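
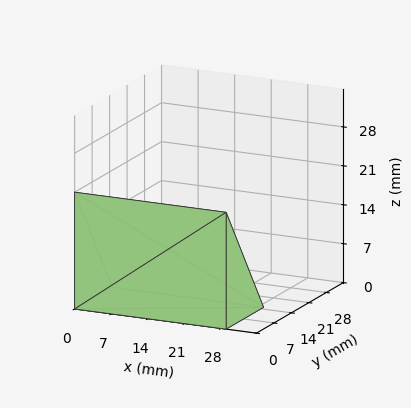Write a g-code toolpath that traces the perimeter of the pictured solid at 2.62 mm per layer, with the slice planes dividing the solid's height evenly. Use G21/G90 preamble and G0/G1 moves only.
Reading the render: the shape is a wedge (ramp): 29 × 15 mm base, rising to 21 mm along the y=0 edge and sloping linearly to z=0 at y=15 (dimensions read to the nearest mm from the axis ticks). For the g-code, the solid's height is divided into equal slices at the stated Δz and each level perimeter traced with G1 moves after a G0 lift.

; perimeter-only toolpath
G21 ; units = mm
G90 ; absolute positioning
G28 ; home
; layer 1
G0 Z2.62
G0 X0.00 Y0.00
G1 X29.00 Y0.00
G1 X29.00 Y13.12
G1 X0.00 Y13.12
G1 X0.00 Y0.00
; layer 2
G0 Z5.25
G0 X0.00 Y0.00
G1 X29.00 Y0.00
G1 X29.00 Y11.25
G1 X0.00 Y11.25
G1 X0.00 Y0.00
; layer 3
G0 Z7.88
G0 X0.00 Y0.00
G1 X29.00 Y0.00
G1 X29.00 Y9.38
G1 X0.00 Y9.38
G1 X0.00 Y0.00
; layer 4
G0 Z10.50
G0 X0.00 Y0.00
G1 X29.00 Y0.00
G1 X29.00 Y7.50
G1 X0.00 Y7.50
G1 X0.00 Y0.00
; layer 5
G0 Z13.12
G0 X0.00 Y0.00
G1 X29.00 Y0.00
G1 X29.00 Y5.62
G1 X0.00 Y5.62
G1 X0.00 Y0.00
; layer 6
G0 Z15.75
G0 X0.00 Y0.00
G1 X29.00 Y0.00
G1 X29.00 Y3.75
G1 X0.00 Y3.75
G1 X0.00 Y0.00
; layer 7
G0 Z18.38
G0 X0.00 Y0.00
G1 X29.00 Y0.00
G1 X29.00 Y1.88
G1 X0.00 Y1.88
G1 X0.00 Y0.00
M2 ; end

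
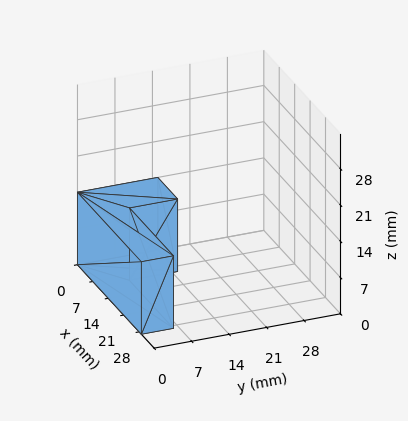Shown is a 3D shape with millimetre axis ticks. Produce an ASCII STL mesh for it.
Reading the render: the shape is an L-shaped prism: outer 29 × 15 mm, arm thicknesses ≈ 6 mm (horizontal) and 9 mm (vertical), extruded 14 mm in z (dimensions read to the nearest mm from the axis ticks). For the STL, each face is triangulated and given an outward normal.

solid part
  facet normal 0.0000 0.0000 -1.0000
    outer loop
      vertex 29.0 6.0 0.0
      vertex 29.0 0.0 0.0
      vertex 0.0 0.0 0.0
    endloop
  endfacet
  facet normal 0.0000 0.0000 -1.0000
    outer loop
      vertex 9.0 6.0 0.0
      vertex 29.0 6.0 0.0
      vertex 0.0 0.0 0.0
    endloop
  endfacet
  facet normal 0.0000 0.0000 -1.0000
    outer loop
      vertex 9.0 15.0 0.0
      vertex 9.0 6.0 0.0
      vertex 0.0 0.0 0.0
    endloop
  endfacet
  facet normal 0.0000 0.0000 -1.0000
    outer loop
      vertex 0.0 15.0 0.0
      vertex 9.0 15.0 0.0
      vertex 0.0 0.0 0.0
    endloop
  endfacet
  facet normal 0.0000 0.0000 1.0000
    outer loop
      vertex 0.0 0.0 14.0
      vertex 29.0 0.0 14.0
      vertex 29.0 6.0 14.0
    endloop
  endfacet
  facet normal 0.0000 0.0000 1.0000
    outer loop
      vertex 0.0 0.0 14.0
      vertex 29.0 6.0 14.0
      vertex 9.0 6.0 14.0
    endloop
  endfacet
  facet normal 0.0000 0.0000 1.0000
    outer loop
      vertex 0.0 0.0 14.0
      vertex 9.0 6.0 14.0
      vertex 9.0 15.0 14.0
    endloop
  endfacet
  facet normal 0.0000 0.0000 1.0000
    outer loop
      vertex 0.0 0.0 14.0
      vertex 9.0 15.0 14.0
      vertex 0.0 15.0 14.0
    endloop
  endfacet
  facet normal 0.0000 -1.0000 0.0000
    outer loop
      vertex 0.0 0.0 0.0
      vertex 29.0 0.0 0.0
      vertex 29.0 0.0 14.0
    endloop
  endfacet
  facet normal 0.0000 -1.0000 0.0000
    outer loop
      vertex 0.0 0.0 0.0
      vertex 29.0 0.0 14.0
      vertex 0.0 0.0 14.0
    endloop
  endfacet
  facet normal 1.0000 0.0000 0.0000
    outer loop
      vertex 29.0 0.0 0.0
      vertex 29.0 6.0 0.0
      vertex 29.0 6.0 14.0
    endloop
  endfacet
  facet normal 1.0000 0.0000 0.0000
    outer loop
      vertex 29.0 0.0 0.0
      vertex 29.0 6.0 14.0
      vertex 29.0 0.0 14.0
    endloop
  endfacet
  facet normal 0.0000 1.0000 0.0000
    outer loop
      vertex 29.0 6.0 0.0
      vertex 9.0 6.0 0.0
      vertex 9.0 6.0 14.0
    endloop
  endfacet
  facet normal 0.0000 1.0000 0.0000
    outer loop
      vertex 29.0 6.0 0.0
      vertex 9.0 6.0 14.0
      vertex 29.0 6.0 14.0
    endloop
  endfacet
  facet normal 1.0000 0.0000 0.0000
    outer loop
      vertex 9.0 6.0 0.0
      vertex 9.0 15.0 0.0
      vertex 9.0 15.0 14.0
    endloop
  endfacet
  facet normal 1.0000 0.0000 0.0000
    outer loop
      vertex 9.0 6.0 0.0
      vertex 9.0 15.0 14.0
      vertex 9.0 6.0 14.0
    endloop
  endfacet
  facet normal 0.0000 1.0000 0.0000
    outer loop
      vertex 9.0 15.0 0.0
      vertex 0.0 15.0 0.0
      vertex 0.0 15.0 14.0
    endloop
  endfacet
  facet normal 0.0000 1.0000 0.0000
    outer loop
      vertex 9.0 15.0 0.0
      vertex 0.0 15.0 14.0
      vertex 9.0 15.0 14.0
    endloop
  endfacet
  facet normal -1.0000 0.0000 0.0000
    outer loop
      vertex 0.0 15.0 0.0
      vertex 0.0 0.0 0.0
      vertex 0.0 0.0 14.0
    endloop
  endfacet
  facet normal -1.0000 0.0000 0.0000
    outer loop
      vertex 0.0 15.0 0.0
      vertex 0.0 0.0 14.0
      vertex 0.0 15.0 14.0
    endloop
  endfacet
endsolid part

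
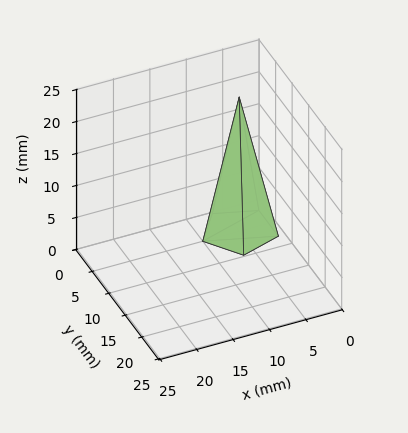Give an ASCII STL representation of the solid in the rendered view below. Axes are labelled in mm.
Reading the render: the shape is a regular 5-sided pyramid, base circumscribed radius ≈ 5 mm, apex at z ≈ 21 mm (dimensions read to the nearest mm from the axis ticks). For the STL, each face is triangulated and given an outward normal.

solid part
  facet normal 0.0000 0.0000 -1.0000
    outer loop
      vertex 0.955 7.939 0.000
      vertex 6.545 9.755 0.000
      vertex 10.000 5.000 0.000
    endloop
  endfacet
  facet normal 0.0000 0.0000 -1.0000
    outer loop
      vertex 0.955 2.061 0.000
      vertex 0.955 7.939 0.000
      vertex 10.000 5.000 0.000
    endloop
  endfacet
  facet normal 0.0000 0.0000 -1.0000
    outer loop
      vertex 6.545 0.245 0.000
      vertex 0.955 2.061 0.000
      vertex 10.000 5.000 0.000
    endloop
  endfacet
  facet normal 0.7944 0.5772 0.1891
    outer loop
      vertex 10.000 5.000 0.000
      vertex 6.545 9.755 0.000
      vertex 5.000 5.000 21.000
    endloop
  endfacet
  facet normal -0.3034 0.9339 0.1891
    outer loop
      vertex 6.545 9.755 0.000
      vertex 0.955 7.939 0.000
      vertex 5.000 5.000 21.000
    endloop
  endfacet
  facet normal -0.9819 0.0000 0.1891
    outer loop
      vertex 0.955 7.939 0.000
      vertex 0.955 2.061 0.000
      vertex 5.000 5.000 21.000
    endloop
  endfacet
  facet normal -0.3034 -0.9339 0.1891
    outer loop
      vertex 0.955 2.061 0.000
      vertex 6.545 0.245 0.000
      vertex 5.000 5.000 21.000
    endloop
  endfacet
  facet normal 0.7944 -0.5772 0.1891
    outer loop
      vertex 6.545 0.245 0.000
      vertex 10.000 5.000 0.000
      vertex 5.000 5.000 21.000
    endloop
  endfacet
endsolid part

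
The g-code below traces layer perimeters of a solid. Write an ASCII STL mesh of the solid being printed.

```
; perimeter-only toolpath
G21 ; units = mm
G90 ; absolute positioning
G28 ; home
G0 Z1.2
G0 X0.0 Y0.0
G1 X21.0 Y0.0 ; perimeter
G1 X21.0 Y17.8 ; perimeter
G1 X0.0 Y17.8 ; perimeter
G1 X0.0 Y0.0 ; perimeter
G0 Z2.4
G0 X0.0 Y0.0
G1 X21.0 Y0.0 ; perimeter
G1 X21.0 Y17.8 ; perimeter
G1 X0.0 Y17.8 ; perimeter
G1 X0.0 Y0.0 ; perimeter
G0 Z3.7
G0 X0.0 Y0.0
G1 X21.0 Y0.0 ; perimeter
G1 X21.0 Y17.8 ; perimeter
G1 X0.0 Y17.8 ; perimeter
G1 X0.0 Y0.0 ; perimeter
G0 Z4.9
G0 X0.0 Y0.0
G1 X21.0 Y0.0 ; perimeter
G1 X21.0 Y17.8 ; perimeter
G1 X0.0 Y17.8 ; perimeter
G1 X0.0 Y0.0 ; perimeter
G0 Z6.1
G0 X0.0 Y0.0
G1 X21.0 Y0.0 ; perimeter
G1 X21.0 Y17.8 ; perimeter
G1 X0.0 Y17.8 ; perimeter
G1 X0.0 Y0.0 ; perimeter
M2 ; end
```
solid part
  facet normal 0.0000 0.0000 -1.0000
    outer loop
      vertex 21.0 17.8 0.0
      vertex 21.0 0.0 0.0
      vertex 0.0 0.0 0.0
    endloop
  endfacet
  facet normal 0.0000 0.0000 -1.0000
    outer loop
      vertex 0.0 17.8 0.0
      vertex 21.0 17.8 0.0
      vertex 0.0 0.0 0.0
    endloop
  endfacet
  facet normal 0.0000 0.0000 1.0000
    outer loop
      vertex 0.0 0.0 6.1
      vertex 21.0 0.0 6.1
      vertex 21.0 17.8 6.1
    endloop
  endfacet
  facet normal 0.0000 0.0000 1.0000
    outer loop
      vertex 0.0 0.0 6.1
      vertex 21.0 17.8 6.1
      vertex 0.0 17.8 6.1
    endloop
  endfacet
  facet normal 0.0000 -1.0000 0.0000
    outer loop
      vertex 0.0 0.0 0.0
      vertex 21.0 0.0 0.0
      vertex 21.0 0.0 6.1
    endloop
  endfacet
  facet normal 0.0000 -1.0000 0.0000
    outer loop
      vertex 0.0 0.0 0.0
      vertex 21.0 0.0 6.1
      vertex 0.0 0.0 6.1
    endloop
  endfacet
  facet normal 0.0000 1.0000 0.0000
    outer loop
      vertex 21.0 17.8 6.1
      vertex 21.0 17.8 0.0
      vertex 0.0 17.8 0.0
    endloop
  endfacet
  facet normal 0.0000 1.0000 0.0000
    outer loop
      vertex 0.0 17.8 6.1
      vertex 21.0 17.8 6.1
      vertex 0.0 17.8 0.0
    endloop
  endfacet
  facet normal -1.0000 0.0000 0.0000
    outer loop
      vertex 0.0 17.8 6.1
      vertex 0.0 17.8 0.0
      vertex 0.0 0.0 0.0
    endloop
  endfacet
  facet normal -1.0000 0.0000 0.0000
    outer loop
      vertex 0.0 0.0 6.1
      vertex 0.0 17.8 6.1
      vertex 0.0 0.0 0.0
    endloop
  endfacet
  facet normal 1.0000 0.0000 0.0000
    outer loop
      vertex 21.0 0.0 0.0
      vertex 21.0 17.8 0.0
      vertex 21.0 17.8 6.1
    endloop
  endfacet
  facet normal 1.0000 0.0000 0.0000
    outer loop
      vertex 21.0 0.0 0.0
      vertex 21.0 17.8 6.1
      vertex 21.0 0.0 6.1
    endloop
  endfacet
endsolid part

The G0 Z moves step by Δz≈1.2 mm. Every layer's G1 loop is the same polygon, so the solid is a straight extrusion of it from z=0 to z≈6.1. Closing with flat bottom and top caps and triangulating gives 12 facets — a rectangular box, roughly 21 × 17.8 mm footprint and 6.1 mm tall.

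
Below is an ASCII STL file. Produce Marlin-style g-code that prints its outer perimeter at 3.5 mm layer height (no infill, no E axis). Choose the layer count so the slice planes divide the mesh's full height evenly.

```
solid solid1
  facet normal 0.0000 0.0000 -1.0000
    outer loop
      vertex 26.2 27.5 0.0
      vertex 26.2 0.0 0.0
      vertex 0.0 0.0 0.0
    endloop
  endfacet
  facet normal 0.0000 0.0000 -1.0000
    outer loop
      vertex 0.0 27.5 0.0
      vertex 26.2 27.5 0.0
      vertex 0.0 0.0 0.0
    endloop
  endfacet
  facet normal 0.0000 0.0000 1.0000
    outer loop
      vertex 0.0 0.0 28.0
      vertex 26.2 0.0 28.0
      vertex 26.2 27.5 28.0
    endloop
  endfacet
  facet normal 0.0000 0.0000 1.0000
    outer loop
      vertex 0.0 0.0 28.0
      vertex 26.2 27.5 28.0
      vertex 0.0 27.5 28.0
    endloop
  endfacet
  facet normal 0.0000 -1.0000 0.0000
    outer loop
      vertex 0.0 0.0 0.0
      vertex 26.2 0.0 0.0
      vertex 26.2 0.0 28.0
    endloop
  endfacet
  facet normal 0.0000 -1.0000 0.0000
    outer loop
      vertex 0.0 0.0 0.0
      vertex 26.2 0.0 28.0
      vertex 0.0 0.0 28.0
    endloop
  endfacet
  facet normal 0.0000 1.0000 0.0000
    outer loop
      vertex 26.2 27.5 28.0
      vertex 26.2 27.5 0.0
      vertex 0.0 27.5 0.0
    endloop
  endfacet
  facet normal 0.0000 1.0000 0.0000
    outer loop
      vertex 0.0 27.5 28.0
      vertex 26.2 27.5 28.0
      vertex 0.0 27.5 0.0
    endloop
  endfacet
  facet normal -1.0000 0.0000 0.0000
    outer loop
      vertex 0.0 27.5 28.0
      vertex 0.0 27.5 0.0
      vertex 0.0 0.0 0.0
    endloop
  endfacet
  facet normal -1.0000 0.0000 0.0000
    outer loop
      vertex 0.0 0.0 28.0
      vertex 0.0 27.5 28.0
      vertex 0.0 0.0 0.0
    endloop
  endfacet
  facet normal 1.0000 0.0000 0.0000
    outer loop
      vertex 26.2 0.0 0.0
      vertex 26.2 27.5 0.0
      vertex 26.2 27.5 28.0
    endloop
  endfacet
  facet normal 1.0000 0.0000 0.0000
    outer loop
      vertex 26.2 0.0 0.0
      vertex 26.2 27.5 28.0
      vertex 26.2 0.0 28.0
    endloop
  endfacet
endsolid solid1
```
; perimeter-only toolpath
G21 ; units = mm
G90 ; absolute positioning
G28 ; home
; layer 1
G0 Z3.5
G0 X0.0 Y0.0
G1 X26.2 Y0.0
G1 X26.2 Y27.5
G1 X0.0 Y27.5
G1 X0.0 Y0.0
; layer 2
G0 Z7.0
G0 X0.0 Y0.0
G1 X26.2 Y0.0
G1 X26.2 Y27.5
G1 X0.0 Y27.5
G1 X0.0 Y0.0
; layer 3
G0 Z10.5
G0 X0.0 Y0.0
G1 X26.2 Y0.0
G1 X26.2 Y27.5
G1 X0.0 Y27.5
G1 X0.0 Y0.0
; layer 4
G0 Z14.0
G0 X0.0 Y0.0
G1 X26.2 Y0.0
G1 X26.2 Y27.5
G1 X0.0 Y27.5
G1 X0.0 Y0.0
; layer 5
G0 Z17.5
G0 X0.0 Y0.0
G1 X26.2 Y0.0
G1 X26.2 Y27.5
G1 X0.0 Y27.5
G1 X0.0 Y0.0
; layer 6
G0 Z21.0
G0 X0.0 Y0.0
G1 X26.2 Y0.0
G1 X26.2 Y27.5
G1 X0.0 Y27.5
G1 X0.0 Y0.0
; layer 7
G0 Z24.5
G0 X0.0 Y0.0
G1 X26.2 Y0.0
G1 X26.2 Y27.5
G1 X0.0 Y27.5
G1 X0.0 Y0.0
; layer 8
G0 Z28.0
G0 X0.0 Y0.0
G1 X26.2 Y0.0
G1 X26.2 Y27.5
G1 X0.0 Y27.5
G1 X0.0 Y0.0
M2 ; end

The solid is a rectangular box, roughly 26.2 × 27.5 mm footprint and 28 mm tall. Slicing at Δz = 3.5 mm — 8 equal slices spanning the solid's height, so layer i sits at z = i·h/8 — gives 8 non-empty perimeters. Each is a 4-segment closed polygon; G0 lifts to the layer z and rapids to the start vertex, then G1 traces the edges.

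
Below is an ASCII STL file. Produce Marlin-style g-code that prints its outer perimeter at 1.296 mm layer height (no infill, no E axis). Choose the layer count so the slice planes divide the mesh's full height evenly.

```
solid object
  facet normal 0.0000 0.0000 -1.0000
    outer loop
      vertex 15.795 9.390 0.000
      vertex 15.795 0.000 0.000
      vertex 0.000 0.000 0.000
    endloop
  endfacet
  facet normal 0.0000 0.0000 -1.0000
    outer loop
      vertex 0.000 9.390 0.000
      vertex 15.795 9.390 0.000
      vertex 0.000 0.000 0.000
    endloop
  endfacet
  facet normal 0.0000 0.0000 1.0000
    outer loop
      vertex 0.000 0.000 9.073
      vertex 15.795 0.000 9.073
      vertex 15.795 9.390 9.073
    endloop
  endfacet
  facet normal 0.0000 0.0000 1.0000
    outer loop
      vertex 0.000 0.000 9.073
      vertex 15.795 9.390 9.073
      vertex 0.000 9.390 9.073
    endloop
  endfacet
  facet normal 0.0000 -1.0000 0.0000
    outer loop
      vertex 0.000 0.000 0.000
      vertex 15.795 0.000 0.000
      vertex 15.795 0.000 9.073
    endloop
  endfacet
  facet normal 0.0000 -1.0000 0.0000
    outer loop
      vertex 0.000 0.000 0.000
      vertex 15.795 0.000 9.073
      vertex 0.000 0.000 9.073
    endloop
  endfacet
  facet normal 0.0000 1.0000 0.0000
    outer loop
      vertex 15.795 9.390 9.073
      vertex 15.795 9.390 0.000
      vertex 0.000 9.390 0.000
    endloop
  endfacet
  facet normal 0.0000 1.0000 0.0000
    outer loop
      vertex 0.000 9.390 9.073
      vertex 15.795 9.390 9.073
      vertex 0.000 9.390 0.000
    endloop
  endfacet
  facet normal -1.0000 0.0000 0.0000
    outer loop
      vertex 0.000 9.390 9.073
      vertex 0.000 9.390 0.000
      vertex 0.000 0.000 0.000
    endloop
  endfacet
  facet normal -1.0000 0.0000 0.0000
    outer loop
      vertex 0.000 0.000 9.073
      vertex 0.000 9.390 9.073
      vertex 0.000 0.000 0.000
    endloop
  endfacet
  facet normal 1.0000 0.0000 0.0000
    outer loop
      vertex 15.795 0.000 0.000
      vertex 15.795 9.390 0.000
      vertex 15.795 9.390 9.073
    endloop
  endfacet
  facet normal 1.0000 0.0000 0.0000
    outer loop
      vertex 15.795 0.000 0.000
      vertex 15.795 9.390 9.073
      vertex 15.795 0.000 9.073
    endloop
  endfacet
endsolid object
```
; perimeter-only toolpath
G21 ; units = mm
G90 ; absolute positioning
G28 ; home
; layer 1
G0 Z1.296
G0 X0.000 Y0.000
G1 X15.795 Y0.000
G1 X15.795 Y9.390
G1 X0.000 Y9.390
G1 X0.000 Y0.000
; layer 2
G0 Z2.592
G0 X0.000 Y0.000
G1 X15.795 Y0.000
G1 X15.795 Y9.390
G1 X0.000 Y9.390
G1 X0.000 Y0.000
; layer 3
G0 Z3.888
G0 X0.000 Y0.000
G1 X15.795 Y0.000
G1 X15.795 Y9.390
G1 X0.000 Y9.390
G1 X0.000 Y0.000
; layer 4
G0 Z5.185
G0 X0.000 Y0.000
G1 X15.795 Y0.000
G1 X15.795 Y9.390
G1 X0.000 Y9.390
G1 X0.000 Y0.000
; layer 5
G0 Z6.481
G0 X0.000 Y0.000
G1 X15.795 Y0.000
G1 X15.795 Y9.390
G1 X0.000 Y9.390
G1 X0.000 Y0.000
; layer 6
G0 Z7.777
G0 X0.000 Y0.000
G1 X15.795 Y0.000
G1 X15.795 Y9.390
G1 X0.000 Y9.390
G1 X0.000 Y0.000
; layer 7
G0 Z9.073
G0 X0.000 Y0.000
G1 X15.795 Y0.000
G1 X15.795 Y9.390
G1 X0.000 Y9.390
G1 X0.000 Y0.000
M2 ; end

The solid is a rectangular box, roughly 15.8 × 9.39 mm footprint and 9.07 mm tall. Slicing at Δz = 1.296 mm — 7 equal slices spanning the solid's height, so layer i sits at z = i·h/7 — gives 7 non-empty perimeters. Each is a 4-segment closed polygon; G0 lifts to the layer z and rapids to the start vertex, then G1 traces the edges.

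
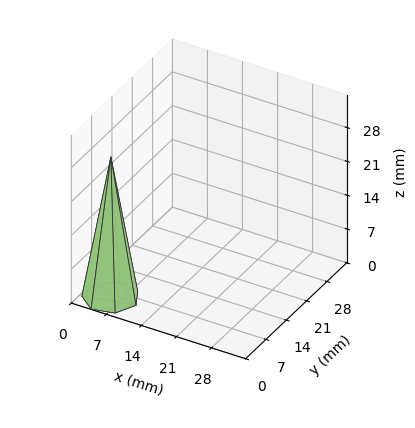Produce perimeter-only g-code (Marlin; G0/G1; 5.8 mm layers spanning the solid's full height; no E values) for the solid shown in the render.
Reading the render: the shape is a regular 7-sided pyramid, base circumscribed radius ≈ 5 mm, apex at z ≈ 29 mm (dimensions read to the nearest mm from the axis ticks). For the g-code, the solid's height is divided into equal slices at the stated Δz and each level perimeter traced with G1 moves after a G0 lift.

; perimeter-only toolpath
G21 ; units = mm
G90 ; absolute positioning
G28 ; home
; layer 1
G0 Z5.8
G0 X9.0 Y5.0
G1 X7.5 Y8.1
G1 X4.1 Y8.9
G1 X1.4 Y6.8
G1 X1.4 Y3.2
G1 X4.1 Y1.1
G1 X7.5 Y1.9
G1 X9.0 Y5.0
; layer 2
G0 Z11.6
G0 X8.0 Y5.0
G1 X6.9 Y7.3
G1 X4.3 Y7.9
G1 X2.3 Y6.3
G1 X2.3 Y3.7
G1 X4.3 Y2.1
G1 X6.9 Y2.7
G1 X8.0 Y5.0
; layer 3
G0 Z17.4
G0 X7.0 Y5.0
G1 X6.2 Y6.6
G1 X4.6 Y7.0
G1 X3.2 Y5.9
G1 X3.2 Y4.1
G1 X4.6 Y3.0
G1 X6.2 Y3.4
G1 X7.0 Y5.0
; layer 4
G0 Z23.2
G0 X6.0 Y5.0
G1 X5.6 Y5.8
G1 X4.8 Y6.0
G1 X4.1 Y5.4
G1 X4.1 Y4.6
G1 X4.8 Y4.0
G1 X5.6 Y4.2
G1 X6.0 Y5.0
M2 ; end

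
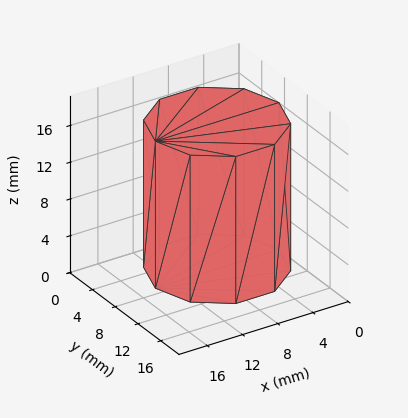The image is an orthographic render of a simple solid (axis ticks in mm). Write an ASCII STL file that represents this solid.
Reading the render: the shape is a regular 10-sided prism (a cylinder approximated with 10 flat sides), circumscribed radius ≈ 7 mm, height ≈ 16 mm (dimensions read to the nearest mm from the axis ticks). For the STL, each face is triangulated and given an outward normal.

solid part
  facet normal 0.0000 0.0000 -1.0000
    outer loop
      vertex 9.2 13.7 0.0
      vertex 12.7 11.1 0.0
      vertex 14.0 7.0 0.0
    endloop
  endfacet
  facet normal 0.0000 0.0000 -1.0000
    outer loop
      vertex 4.8 13.7 0.0
      vertex 9.2 13.7 0.0
      vertex 14.0 7.0 0.0
    endloop
  endfacet
  facet normal 0.0000 0.0000 -1.0000
    outer loop
      vertex 1.3 11.1 0.0
      vertex 4.8 13.7 0.0
      vertex 14.0 7.0 0.0
    endloop
  endfacet
  facet normal 0.0000 0.0000 -1.0000
    outer loop
      vertex 0.0 7.0 0.0
      vertex 1.3 11.1 0.0
      vertex 14.0 7.0 0.0
    endloop
  endfacet
  facet normal 0.0000 0.0000 -1.0000
    outer loop
      vertex 1.3 2.9 0.0
      vertex 0.0 7.0 0.0
      vertex 14.0 7.0 0.0
    endloop
  endfacet
  facet normal 0.0000 0.0000 -1.0000
    outer loop
      vertex 4.8 0.3 0.0
      vertex 1.3 2.9 0.0
      vertex 14.0 7.0 0.0
    endloop
  endfacet
  facet normal 0.0000 0.0000 -1.0000
    outer loop
      vertex 9.2 0.3 0.0
      vertex 4.8 0.3 0.0
      vertex 14.0 7.0 0.0
    endloop
  endfacet
  facet normal 0.0000 0.0000 -1.0000
    outer loop
      vertex 12.7 2.9 0.0
      vertex 9.2 0.3 0.0
      vertex 14.0 7.0 0.0
    endloop
  endfacet
  facet normal 0.0000 0.0000 1.0000
    outer loop
      vertex 14.0 7.0 16.0
      vertex 12.7 11.1 16.0
      vertex 9.2 13.7 16.0
    endloop
  endfacet
  facet normal 0.0000 0.0000 1.0000
    outer loop
      vertex 14.0 7.0 16.0
      vertex 9.2 13.7 16.0
      vertex 4.8 13.7 16.0
    endloop
  endfacet
  facet normal 0.0000 0.0000 1.0000
    outer loop
      vertex 14.0 7.0 16.0
      vertex 4.8 13.7 16.0
      vertex 1.3 11.1 16.0
    endloop
  endfacet
  facet normal 0.0000 0.0000 1.0000
    outer loop
      vertex 14.0 7.0 16.0
      vertex 1.3 11.1 16.0
      vertex 0.0 7.0 16.0
    endloop
  endfacet
  facet normal 0.0000 0.0000 1.0000
    outer loop
      vertex 14.0 7.0 16.0
      vertex 0.0 7.0 16.0
      vertex 1.3 2.9 16.0
    endloop
  endfacet
  facet normal 0.0000 0.0000 1.0000
    outer loop
      vertex 14.0 7.0 16.0
      vertex 1.3 2.9 16.0
      vertex 4.8 0.3 16.0
    endloop
  endfacet
  facet normal 0.0000 0.0000 1.0000
    outer loop
      vertex 14.0 7.0 16.0
      vertex 4.8 0.3 16.0
      vertex 9.2 0.3 16.0
    endloop
  endfacet
  facet normal 0.0000 0.0000 1.0000
    outer loop
      vertex 14.0 7.0 16.0
      vertex 9.2 0.3 16.0
      vertex 12.7 2.9 16.0
    endloop
  endfacet
  facet normal 0.9532 0.3022 0.0000
    outer loop
      vertex 14.0 7.0 0.0
      vertex 12.7 11.1 0.0
      vertex 12.7 11.1 16.0
    endloop
  endfacet
  facet normal 0.9532 0.3022 0.0000
    outer loop
      vertex 14.0 7.0 0.0
      vertex 12.7 11.1 16.0
      vertex 14.0 7.0 16.0
    endloop
  endfacet
  facet normal 0.5963 0.8027 0.0000
    outer loop
      vertex 12.7 11.1 0.0
      vertex 9.2 13.7 0.0
      vertex 9.2 13.7 16.0
    endloop
  endfacet
  facet normal 0.5963 0.8027 0.0000
    outer loop
      vertex 12.7 11.1 0.0
      vertex 9.2 13.7 16.0
      vertex 12.7 11.1 16.0
    endloop
  endfacet
  facet normal 0.0000 1.0000 0.0000
    outer loop
      vertex 9.2 13.7 0.0
      vertex 4.8 13.7 0.0
      vertex 4.8 13.7 16.0
    endloop
  endfacet
  facet normal 0.0000 1.0000 0.0000
    outer loop
      vertex 9.2 13.7 0.0
      vertex 4.8 13.7 16.0
      vertex 9.2 13.7 16.0
    endloop
  endfacet
  facet normal -0.5963 0.8027 0.0000
    outer loop
      vertex 4.8 13.7 0.0
      vertex 1.3 11.1 0.0
      vertex 1.3 11.1 16.0
    endloop
  endfacet
  facet normal -0.5963 0.8027 0.0000
    outer loop
      vertex 4.8 13.7 0.0
      vertex 1.3 11.1 16.0
      vertex 4.8 13.7 16.0
    endloop
  endfacet
  facet normal -0.9532 0.3022 0.0000
    outer loop
      vertex 1.3 11.1 0.0
      vertex 0.0 7.0 0.0
      vertex 0.0 7.0 16.0
    endloop
  endfacet
  facet normal -0.9532 0.3022 0.0000
    outer loop
      vertex 1.3 11.1 0.0
      vertex 0.0 7.0 16.0
      vertex 1.3 11.1 16.0
    endloop
  endfacet
  facet normal -0.9532 -0.3022 0.0000
    outer loop
      vertex 0.0 7.0 0.0
      vertex 1.3 2.9 0.0
      vertex 1.3 2.9 16.0
    endloop
  endfacet
  facet normal -0.9532 -0.3022 0.0000
    outer loop
      vertex 0.0 7.0 0.0
      vertex 1.3 2.9 16.0
      vertex 0.0 7.0 16.0
    endloop
  endfacet
  facet normal -0.5963 -0.8027 0.0000
    outer loop
      vertex 1.3 2.9 0.0
      vertex 4.8 0.3 0.0
      vertex 4.8 0.3 16.0
    endloop
  endfacet
  facet normal -0.5963 -0.8027 0.0000
    outer loop
      vertex 1.3 2.9 0.0
      vertex 4.8 0.3 16.0
      vertex 1.3 2.9 16.0
    endloop
  endfacet
  facet normal 0.0000 -1.0000 0.0000
    outer loop
      vertex 4.8 0.3 0.0
      vertex 9.2 0.3 0.0
      vertex 9.2 0.3 16.0
    endloop
  endfacet
  facet normal 0.0000 -1.0000 0.0000
    outer loop
      vertex 4.8 0.3 0.0
      vertex 9.2 0.3 16.0
      vertex 4.8 0.3 16.0
    endloop
  endfacet
  facet normal 0.5963 -0.8027 0.0000
    outer loop
      vertex 9.2 0.3 0.0
      vertex 12.7 2.9 0.0
      vertex 12.7 2.9 16.0
    endloop
  endfacet
  facet normal 0.5963 -0.8027 0.0000
    outer loop
      vertex 9.2 0.3 0.0
      vertex 12.7 2.9 16.0
      vertex 9.2 0.3 16.0
    endloop
  endfacet
  facet normal 0.9532 -0.3022 0.0000
    outer loop
      vertex 12.7 2.9 0.0
      vertex 14.0 7.0 0.0
      vertex 14.0 7.0 16.0
    endloop
  endfacet
  facet normal 0.9532 -0.3022 0.0000
    outer loop
      vertex 12.7 2.9 0.0
      vertex 14.0 7.0 16.0
      vertex 12.7 2.9 16.0
    endloop
  endfacet
endsolid part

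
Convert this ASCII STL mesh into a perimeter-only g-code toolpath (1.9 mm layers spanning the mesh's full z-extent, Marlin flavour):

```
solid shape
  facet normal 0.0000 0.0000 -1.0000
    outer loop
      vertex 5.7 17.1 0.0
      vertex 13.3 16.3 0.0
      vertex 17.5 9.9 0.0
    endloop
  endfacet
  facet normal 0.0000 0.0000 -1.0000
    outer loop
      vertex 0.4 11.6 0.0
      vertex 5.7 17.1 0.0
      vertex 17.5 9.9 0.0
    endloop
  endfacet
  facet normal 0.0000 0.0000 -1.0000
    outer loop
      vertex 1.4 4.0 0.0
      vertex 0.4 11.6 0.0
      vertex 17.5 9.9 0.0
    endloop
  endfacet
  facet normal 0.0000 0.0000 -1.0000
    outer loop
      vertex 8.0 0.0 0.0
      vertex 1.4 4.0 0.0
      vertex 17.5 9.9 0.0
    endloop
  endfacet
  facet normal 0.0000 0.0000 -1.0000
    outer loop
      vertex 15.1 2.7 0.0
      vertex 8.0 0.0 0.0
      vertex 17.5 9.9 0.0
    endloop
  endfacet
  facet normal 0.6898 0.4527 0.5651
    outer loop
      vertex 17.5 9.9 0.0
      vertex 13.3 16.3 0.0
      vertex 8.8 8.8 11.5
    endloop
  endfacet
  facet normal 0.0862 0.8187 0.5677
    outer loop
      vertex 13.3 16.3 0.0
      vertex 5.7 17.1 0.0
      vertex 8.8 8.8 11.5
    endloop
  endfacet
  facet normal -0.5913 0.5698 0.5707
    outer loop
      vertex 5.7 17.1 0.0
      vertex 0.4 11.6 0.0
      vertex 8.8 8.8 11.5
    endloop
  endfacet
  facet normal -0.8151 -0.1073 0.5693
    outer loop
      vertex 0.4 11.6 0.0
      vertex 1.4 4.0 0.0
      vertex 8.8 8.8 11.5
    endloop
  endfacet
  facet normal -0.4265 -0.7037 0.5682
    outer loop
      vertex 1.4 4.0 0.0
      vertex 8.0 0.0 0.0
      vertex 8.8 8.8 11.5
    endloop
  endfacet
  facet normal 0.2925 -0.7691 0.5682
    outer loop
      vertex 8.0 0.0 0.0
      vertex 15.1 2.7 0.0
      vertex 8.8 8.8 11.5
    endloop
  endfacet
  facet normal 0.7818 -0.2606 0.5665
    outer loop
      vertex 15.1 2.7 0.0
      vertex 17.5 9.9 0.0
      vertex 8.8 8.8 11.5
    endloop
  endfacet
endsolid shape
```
; perimeter-only toolpath
G21 ; units = mm
G90 ; absolute positioning
G28 ; home
; layer 1
G0 Z1.9
G0 X16.1 Y9.7
G1 X12.5 Y15.0
G1 X6.2 Y15.7
G1 X1.8 Y11.1
G1 X2.6 Y4.8
G1 X8.1 Y1.5
G1 X14.0 Y3.7
G1 X16.1 Y9.7
; layer 2
G0 Z3.8
G0 X14.6 Y9.5
G1 X11.8 Y13.8
G1 X6.7 Y14.3
G1 X3.2 Y10.7
G1 X3.9 Y5.6
G1 X8.3 Y2.9
G1 X13.0 Y4.7
G1 X14.6 Y9.5
; layer 3
G0 Z5.8
G0 X13.2 Y9.4
G1 X11.1 Y12.6
G1 X7.2 Y13.0
G1 X4.6 Y10.2
G1 X5.1 Y6.4
G1 X8.4 Y4.4
G1 X11.9 Y5.8
G1 X13.2 Y9.4
; layer 4
G0 Z7.7
G0 X11.7 Y9.2
G1 X10.3 Y11.3
G1 X7.8 Y11.6
G1 X6.0 Y9.7
G1 X6.3 Y7.2
G1 X8.5 Y5.9
G1 X10.9 Y6.8
G1 X11.7 Y9.2
; layer 5
G0 Z9.6
G0 X10.2 Y9.0
G1 X9.6 Y10.1
G1 X8.3 Y10.2
G1 X7.4 Y9.3
G1 X7.6 Y8.0
G1 X8.7 Y7.3
G1 X9.8 Y7.8
G1 X10.2 Y9.0
M2 ; end

The solid is a regular 7-sided pyramid, base circumscribed radius ≈ 8.8 mm, apex at z ≈ 11.5 mm. Slicing at Δz = 1.9 mm — 6 equal slices spanning the solid's height, so layer i sits at z = i·h/6 — gives 5 non-empty perimeters. Each is a 7-segment closed polygon; G0 lifts to the layer z and rapids to the start vertex, then G1 traces the edges. The cross-section shrinks linearly with z (the slice at the apex is degenerate and omitted).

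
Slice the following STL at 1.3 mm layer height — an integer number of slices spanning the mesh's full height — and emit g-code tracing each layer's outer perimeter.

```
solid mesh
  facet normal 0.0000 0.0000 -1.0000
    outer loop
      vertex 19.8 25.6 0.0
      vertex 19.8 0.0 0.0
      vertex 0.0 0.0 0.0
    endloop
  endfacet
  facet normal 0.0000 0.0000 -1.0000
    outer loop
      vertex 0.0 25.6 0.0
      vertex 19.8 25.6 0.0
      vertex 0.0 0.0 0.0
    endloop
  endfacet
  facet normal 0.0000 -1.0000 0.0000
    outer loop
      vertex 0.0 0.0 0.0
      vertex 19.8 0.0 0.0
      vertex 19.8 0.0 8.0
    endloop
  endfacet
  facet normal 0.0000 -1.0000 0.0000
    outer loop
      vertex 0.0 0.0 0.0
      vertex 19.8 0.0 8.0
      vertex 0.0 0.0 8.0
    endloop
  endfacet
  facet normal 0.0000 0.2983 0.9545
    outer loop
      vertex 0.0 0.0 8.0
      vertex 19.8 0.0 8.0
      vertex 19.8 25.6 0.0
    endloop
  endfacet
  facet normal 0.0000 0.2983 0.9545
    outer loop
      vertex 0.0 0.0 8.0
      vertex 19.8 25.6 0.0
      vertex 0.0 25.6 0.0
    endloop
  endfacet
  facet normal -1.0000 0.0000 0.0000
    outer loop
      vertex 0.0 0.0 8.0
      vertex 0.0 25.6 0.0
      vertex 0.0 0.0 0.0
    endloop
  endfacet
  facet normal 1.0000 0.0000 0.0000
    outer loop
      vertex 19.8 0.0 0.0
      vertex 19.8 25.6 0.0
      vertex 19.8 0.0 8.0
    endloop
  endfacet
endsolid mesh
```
; perimeter-only toolpath
G21 ; units = mm
G90 ; absolute positioning
G28 ; home
; layer 1
G0 Z1.3
G0 X0.0 Y0.0
G1 X19.8 Y0.0
G1 X19.8 Y21.3
G1 X0.0 Y21.3
G1 X0.0 Y0.0
; layer 2
G0 Z2.7
G0 X0.0 Y0.0
G1 X19.8 Y0.0
G1 X19.8 Y17.1
G1 X0.0 Y17.1
G1 X0.0 Y0.0
; layer 3
G0 Z4.0
G0 X0.0 Y0.0
G1 X19.8 Y0.0
G1 X19.8 Y12.8
G1 X0.0 Y12.8
G1 X0.0 Y0.0
; layer 4
G0 Z5.3
G0 X0.0 Y0.0
G1 X19.8 Y0.0
G1 X19.8 Y8.5
G1 X0.0 Y8.5
G1 X0.0 Y0.0
; layer 5
G0 Z6.7
G0 X0.0 Y0.0
G1 X19.8 Y0.0
G1 X19.8 Y4.3
G1 X0.0 Y4.3
G1 X0.0 Y0.0
M2 ; end

The solid is a wedge (ramp): 19.8 × 25.6 mm base, rising to 8 mm along the y=0 edge and sloping linearly to z=0 at y=25.6. Slicing at Δz = 1.3 mm — 6 equal slices spanning the solid's height, so layer i sits at z = i·h/6 — gives 5 non-empty perimeters. Each is a 4-segment closed polygon; G0 lifts to the layer z and rapids to the start vertex, then G1 traces the edges. The cross-section shrinks linearly with z (the slice at the apex is degenerate and omitted).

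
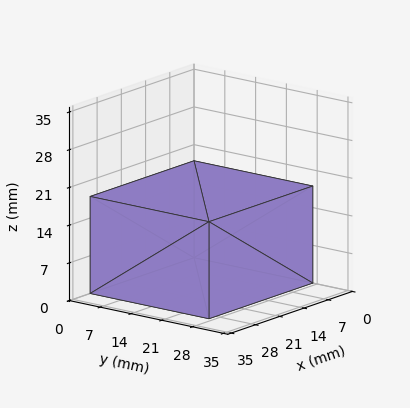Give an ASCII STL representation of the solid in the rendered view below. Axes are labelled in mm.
Reading the render: the shape is a rectangular box, roughly 30 × 27 mm footprint and 18 mm tall (dimensions read to the nearest mm from the axis ticks). For the STL, each face is triangulated and given an outward normal.

solid part
  facet normal 0.0000 0.0000 -1.0000
    outer loop
      vertex 30.000 27.000 0.000
      vertex 30.000 0.000 0.000
      vertex 0.000 0.000 0.000
    endloop
  endfacet
  facet normal 0.0000 0.0000 -1.0000
    outer loop
      vertex 0.000 27.000 0.000
      vertex 30.000 27.000 0.000
      vertex 0.000 0.000 0.000
    endloop
  endfacet
  facet normal 0.0000 0.0000 1.0000
    outer loop
      vertex 0.000 0.000 18.000
      vertex 30.000 0.000 18.000
      vertex 30.000 27.000 18.000
    endloop
  endfacet
  facet normal 0.0000 0.0000 1.0000
    outer loop
      vertex 0.000 0.000 18.000
      vertex 30.000 27.000 18.000
      vertex 0.000 27.000 18.000
    endloop
  endfacet
  facet normal 0.0000 -1.0000 0.0000
    outer loop
      vertex 0.000 0.000 0.000
      vertex 30.000 0.000 0.000
      vertex 30.000 0.000 18.000
    endloop
  endfacet
  facet normal 0.0000 -1.0000 0.0000
    outer loop
      vertex 0.000 0.000 0.000
      vertex 30.000 0.000 18.000
      vertex 0.000 0.000 18.000
    endloop
  endfacet
  facet normal 0.0000 1.0000 0.0000
    outer loop
      vertex 30.000 27.000 18.000
      vertex 30.000 27.000 0.000
      vertex 0.000 27.000 0.000
    endloop
  endfacet
  facet normal 0.0000 1.0000 0.0000
    outer loop
      vertex 0.000 27.000 18.000
      vertex 30.000 27.000 18.000
      vertex 0.000 27.000 0.000
    endloop
  endfacet
  facet normal -1.0000 0.0000 0.0000
    outer loop
      vertex 0.000 27.000 18.000
      vertex 0.000 27.000 0.000
      vertex 0.000 0.000 0.000
    endloop
  endfacet
  facet normal -1.0000 0.0000 0.0000
    outer loop
      vertex 0.000 0.000 18.000
      vertex 0.000 27.000 18.000
      vertex 0.000 0.000 0.000
    endloop
  endfacet
  facet normal 1.0000 0.0000 0.0000
    outer loop
      vertex 30.000 0.000 0.000
      vertex 30.000 27.000 0.000
      vertex 30.000 27.000 18.000
    endloop
  endfacet
  facet normal 1.0000 0.0000 0.0000
    outer loop
      vertex 30.000 0.000 0.000
      vertex 30.000 27.000 18.000
      vertex 30.000 0.000 18.000
    endloop
  endfacet
endsolid part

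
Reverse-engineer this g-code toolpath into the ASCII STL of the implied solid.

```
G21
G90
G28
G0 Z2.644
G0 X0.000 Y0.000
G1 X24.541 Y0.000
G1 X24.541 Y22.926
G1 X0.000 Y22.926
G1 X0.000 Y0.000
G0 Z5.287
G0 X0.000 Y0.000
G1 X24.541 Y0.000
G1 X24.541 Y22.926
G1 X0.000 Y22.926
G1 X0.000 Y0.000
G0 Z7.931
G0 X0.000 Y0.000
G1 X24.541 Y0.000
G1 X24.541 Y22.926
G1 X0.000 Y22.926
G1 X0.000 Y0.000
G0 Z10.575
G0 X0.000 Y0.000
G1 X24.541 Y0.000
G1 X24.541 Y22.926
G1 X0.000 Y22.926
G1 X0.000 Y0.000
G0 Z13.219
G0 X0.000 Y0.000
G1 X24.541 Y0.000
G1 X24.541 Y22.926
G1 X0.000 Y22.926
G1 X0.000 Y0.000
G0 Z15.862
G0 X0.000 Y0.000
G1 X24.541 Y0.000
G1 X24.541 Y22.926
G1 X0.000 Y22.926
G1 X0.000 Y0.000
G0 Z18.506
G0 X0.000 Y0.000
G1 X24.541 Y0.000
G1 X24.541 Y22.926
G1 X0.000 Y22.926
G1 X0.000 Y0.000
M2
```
solid part
  facet normal 0.0000 0.0000 -1.0000
    outer loop
      vertex 24.541 22.926 0.000
      vertex 24.541 0.000 0.000
      vertex 0.000 0.000 0.000
    endloop
  endfacet
  facet normal 0.0000 0.0000 -1.0000
    outer loop
      vertex 0.000 22.926 0.000
      vertex 24.541 22.926 0.000
      vertex 0.000 0.000 0.000
    endloop
  endfacet
  facet normal 0.0000 0.0000 1.0000
    outer loop
      vertex 0.000 0.000 18.506
      vertex 24.541 0.000 18.506
      vertex 24.541 22.926 18.506
    endloop
  endfacet
  facet normal 0.0000 0.0000 1.0000
    outer loop
      vertex 0.000 0.000 18.506
      vertex 24.541 22.926 18.506
      vertex 0.000 22.926 18.506
    endloop
  endfacet
  facet normal 0.0000 -1.0000 0.0000
    outer loop
      vertex 0.000 0.000 0.000
      vertex 24.541 0.000 0.000
      vertex 24.541 0.000 18.506
    endloop
  endfacet
  facet normal 0.0000 -1.0000 0.0000
    outer loop
      vertex 0.000 0.000 0.000
      vertex 24.541 0.000 18.506
      vertex 0.000 0.000 18.506
    endloop
  endfacet
  facet normal 0.0000 1.0000 0.0000
    outer loop
      vertex 24.541 22.926 18.506
      vertex 24.541 22.926 0.000
      vertex 0.000 22.926 0.000
    endloop
  endfacet
  facet normal 0.0000 1.0000 0.0000
    outer loop
      vertex 0.000 22.926 18.506
      vertex 24.541 22.926 18.506
      vertex 0.000 22.926 0.000
    endloop
  endfacet
  facet normal -1.0000 0.0000 0.0000
    outer loop
      vertex 0.000 22.926 18.506
      vertex 0.000 22.926 0.000
      vertex 0.000 0.000 0.000
    endloop
  endfacet
  facet normal -1.0000 0.0000 0.0000
    outer loop
      vertex 0.000 0.000 18.506
      vertex 0.000 22.926 18.506
      vertex 0.000 0.000 0.000
    endloop
  endfacet
  facet normal 1.0000 0.0000 0.0000
    outer loop
      vertex 24.541 0.000 0.000
      vertex 24.541 22.926 0.000
      vertex 24.541 22.926 18.506
    endloop
  endfacet
  facet normal 1.0000 0.0000 0.0000
    outer loop
      vertex 24.541 0.000 0.000
      vertex 24.541 22.926 18.506
      vertex 24.541 0.000 18.506
    endloop
  endfacet
endsolid part

The G0 Z moves step by Δz≈2.644 mm. Every layer's G1 loop is the same polygon, so the solid is a straight extrusion of it from z=0 to z≈18.5. Closing with flat bottom and top caps and triangulating gives 12 facets — a rectangular box, roughly 24.5 × 22.9 mm footprint and 18.5 mm tall.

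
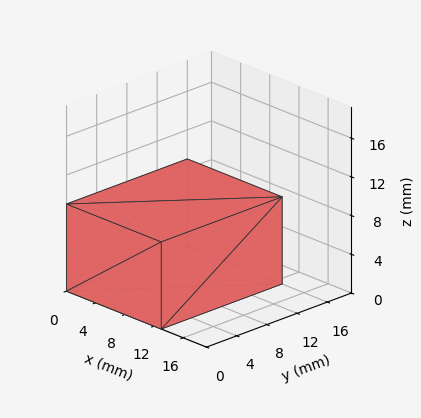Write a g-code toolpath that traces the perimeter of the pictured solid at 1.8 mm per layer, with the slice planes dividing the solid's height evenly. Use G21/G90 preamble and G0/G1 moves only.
Reading the render: the shape is a rectangular box, roughly 13 × 16 mm footprint and 9 mm tall (dimensions read to the nearest mm from the axis ticks). For the g-code, the solid's height is divided into equal slices at the stated Δz and each level perimeter traced with G1 moves after a G0 lift.

; perimeter-only toolpath
G21 ; units = mm
G90 ; absolute positioning
G28 ; home
; layer 1
G0 Z1.8
G0 X0.0 Y0.0
G1 X13.0 Y0.0
G1 X13.0 Y16.0
G1 X0.0 Y16.0
G1 X0.0 Y0.0
; layer 2
G0 Z3.6
G0 X0.0 Y0.0
G1 X13.0 Y0.0
G1 X13.0 Y16.0
G1 X0.0 Y16.0
G1 X0.0 Y0.0
; layer 3
G0 Z5.4
G0 X0.0 Y0.0
G1 X13.0 Y0.0
G1 X13.0 Y16.0
G1 X0.0 Y16.0
G1 X0.0 Y0.0
; layer 4
G0 Z7.2
G0 X0.0 Y0.0
G1 X13.0 Y0.0
G1 X13.0 Y16.0
G1 X0.0 Y16.0
G1 X0.0 Y0.0
; layer 5
G0 Z9.0
G0 X0.0 Y0.0
G1 X13.0 Y0.0
G1 X13.0 Y16.0
G1 X0.0 Y16.0
G1 X0.0 Y0.0
M2 ; end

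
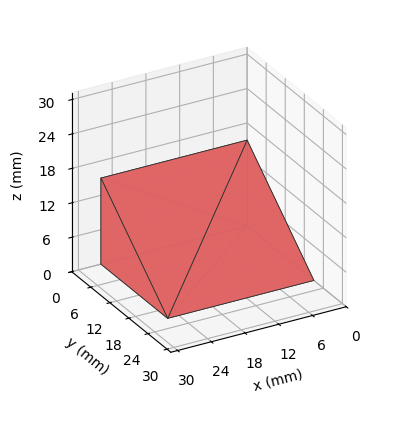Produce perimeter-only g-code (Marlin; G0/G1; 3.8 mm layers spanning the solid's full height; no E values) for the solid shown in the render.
Reading the render: the shape is a wedge (ramp): 26 × 21 mm base, rising to 15 mm along the y=0 edge and sloping linearly to z=0 at y=21 (dimensions read to the nearest mm from the axis ticks). For the g-code, the solid's height is divided into equal slices at the stated Δz and each level perimeter traced with G1 moves after a G0 lift.

; perimeter-only toolpath
G21 ; units = mm
G90 ; absolute positioning
G28 ; home
; layer 1
G0 Z3.8
G0 X0.0 Y0.0
G1 X26.0 Y0.0
G1 X26.0 Y15.8
G1 X0.0 Y15.8
G1 X0.0 Y0.0
; layer 2
G0 Z7.5
G0 X0.0 Y0.0
G1 X26.0 Y0.0
G1 X26.0 Y10.5
G1 X0.0 Y10.5
G1 X0.0 Y0.0
; layer 3
G0 Z11.2
G0 X0.0 Y0.0
G1 X26.0 Y0.0
G1 X26.0 Y5.2
G1 X0.0 Y5.2
G1 X0.0 Y0.0
M2 ; end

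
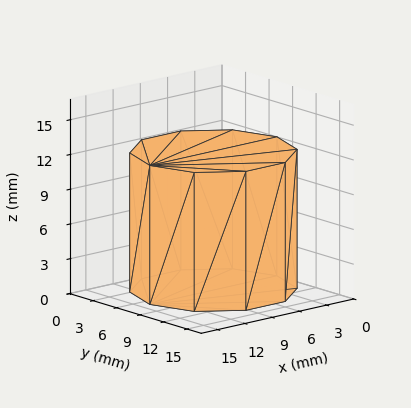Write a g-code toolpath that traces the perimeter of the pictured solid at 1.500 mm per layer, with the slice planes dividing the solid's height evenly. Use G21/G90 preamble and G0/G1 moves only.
Reading the render: the shape is a regular 10-sided prism (a cylinder approximated with 10 flat sides), circumscribed radius ≈ 7 mm, height ≈ 12 mm (dimensions read to the nearest mm from the axis ticks). For the g-code, the solid's height is divided into equal slices at the stated Δz and each level perimeter traced with G1 moves after a G0 lift.

; perimeter-only toolpath
G21 ; units = mm
G90 ; absolute positioning
G28 ; home
; layer 1
G0 Z1.500
G0 X14.000 Y7.000
G1 X12.663 Y11.114
G1 X9.163 Y13.657
G1 X4.837 Y13.657
G1 X1.337 Y11.114
G1 X0.000 Y7.000
G1 X1.337 Y2.886
G1 X4.837 Y0.343
G1 X9.163 Y0.343
G1 X12.663 Y2.886
G1 X14.000 Y7.000
; layer 2
G0 Z3.000
G0 X14.000 Y7.000
G1 X12.663 Y11.114
G1 X9.163 Y13.657
G1 X4.837 Y13.657
G1 X1.337 Y11.114
G1 X0.000 Y7.000
G1 X1.337 Y2.886
G1 X4.837 Y0.343
G1 X9.163 Y0.343
G1 X12.663 Y2.886
G1 X14.000 Y7.000
; layer 3
G0 Z4.500
G0 X14.000 Y7.000
G1 X12.663 Y11.114
G1 X9.163 Y13.657
G1 X4.837 Y13.657
G1 X1.337 Y11.114
G1 X0.000 Y7.000
G1 X1.337 Y2.886
G1 X4.837 Y0.343
G1 X9.163 Y0.343
G1 X12.663 Y2.886
G1 X14.000 Y7.000
; layer 4
G0 Z6.000
G0 X14.000 Y7.000
G1 X12.663 Y11.114
G1 X9.163 Y13.657
G1 X4.837 Y13.657
G1 X1.337 Y11.114
G1 X0.000 Y7.000
G1 X1.337 Y2.886
G1 X4.837 Y0.343
G1 X9.163 Y0.343
G1 X12.663 Y2.886
G1 X14.000 Y7.000
; layer 5
G0 Z7.500
G0 X14.000 Y7.000
G1 X12.663 Y11.114
G1 X9.163 Y13.657
G1 X4.837 Y13.657
G1 X1.337 Y11.114
G1 X0.000 Y7.000
G1 X1.337 Y2.886
G1 X4.837 Y0.343
G1 X9.163 Y0.343
G1 X12.663 Y2.886
G1 X14.000 Y7.000
; layer 6
G0 Z9.000
G0 X14.000 Y7.000
G1 X12.663 Y11.114
G1 X9.163 Y13.657
G1 X4.837 Y13.657
G1 X1.337 Y11.114
G1 X0.000 Y7.000
G1 X1.337 Y2.886
G1 X4.837 Y0.343
G1 X9.163 Y0.343
G1 X12.663 Y2.886
G1 X14.000 Y7.000
; layer 7
G0 Z10.500
G0 X14.000 Y7.000
G1 X12.663 Y11.114
G1 X9.163 Y13.657
G1 X4.837 Y13.657
G1 X1.337 Y11.114
G1 X0.000 Y7.000
G1 X1.337 Y2.886
G1 X4.837 Y0.343
G1 X9.163 Y0.343
G1 X12.663 Y2.886
G1 X14.000 Y7.000
; layer 8
G0 Z12.000
G0 X14.000 Y7.000
G1 X12.663 Y11.114
G1 X9.163 Y13.657
G1 X4.837 Y13.657
G1 X1.337 Y11.114
G1 X0.000 Y7.000
G1 X1.337 Y2.886
G1 X4.837 Y0.343
G1 X9.163 Y0.343
G1 X12.663 Y2.886
G1 X14.000 Y7.000
M2 ; end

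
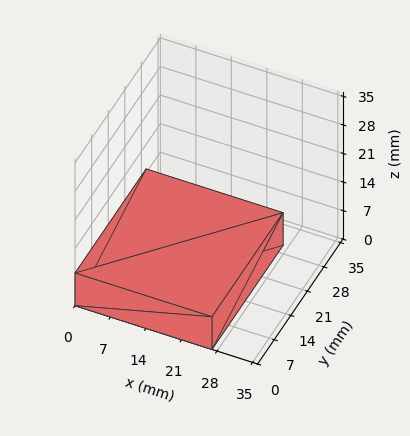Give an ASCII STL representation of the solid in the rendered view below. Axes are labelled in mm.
Reading the render: the shape is a rectangular box, roughly 27 × 30 mm footprint and 8 mm tall (dimensions read to the nearest mm from the axis ticks). For the STL, each face is triangulated and given an outward normal.

solid part
  facet normal 0.0000 0.0000 -1.0000
    outer loop
      vertex 27.00 30.00 0.00
      vertex 27.00 0.00 0.00
      vertex 0.00 0.00 0.00
    endloop
  endfacet
  facet normal 0.0000 0.0000 -1.0000
    outer loop
      vertex 0.00 30.00 0.00
      vertex 27.00 30.00 0.00
      vertex 0.00 0.00 0.00
    endloop
  endfacet
  facet normal 0.0000 0.0000 1.0000
    outer loop
      vertex 0.00 0.00 8.00
      vertex 27.00 0.00 8.00
      vertex 27.00 30.00 8.00
    endloop
  endfacet
  facet normal 0.0000 0.0000 1.0000
    outer loop
      vertex 0.00 0.00 8.00
      vertex 27.00 30.00 8.00
      vertex 0.00 30.00 8.00
    endloop
  endfacet
  facet normal 0.0000 -1.0000 0.0000
    outer loop
      vertex 0.00 0.00 0.00
      vertex 27.00 0.00 0.00
      vertex 27.00 0.00 8.00
    endloop
  endfacet
  facet normal 0.0000 -1.0000 0.0000
    outer loop
      vertex 0.00 0.00 0.00
      vertex 27.00 0.00 8.00
      vertex 0.00 0.00 8.00
    endloop
  endfacet
  facet normal 0.0000 1.0000 0.0000
    outer loop
      vertex 27.00 30.00 8.00
      vertex 27.00 30.00 0.00
      vertex 0.00 30.00 0.00
    endloop
  endfacet
  facet normal 0.0000 1.0000 0.0000
    outer loop
      vertex 0.00 30.00 8.00
      vertex 27.00 30.00 8.00
      vertex 0.00 30.00 0.00
    endloop
  endfacet
  facet normal -1.0000 0.0000 0.0000
    outer loop
      vertex 0.00 30.00 8.00
      vertex 0.00 30.00 0.00
      vertex 0.00 0.00 0.00
    endloop
  endfacet
  facet normal -1.0000 0.0000 0.0000
    outer loop
      vertex 0.00 0.00 8.00
      vertex 0.00 30.00 8.00
      vertex 0.00 0.00 0.00
    endloop
  endfacet
  facet normal 1.0000 0.0000 0.0000
    outer loop
      vertex 27.00 0.00 0.00
      vertex 27.00 30.00 0.00
      vertex 27.00 30.00 8.00
    endloop
  endfacet
  facet normal 1.0000 0.0000 0.0000
    outer loop
      vertex 27.00 0.00 0.00
      vertex 27.00 30.00 8.00
      vertex 27.00 0.00 8.00
    endloop
  endfacet
endsolid part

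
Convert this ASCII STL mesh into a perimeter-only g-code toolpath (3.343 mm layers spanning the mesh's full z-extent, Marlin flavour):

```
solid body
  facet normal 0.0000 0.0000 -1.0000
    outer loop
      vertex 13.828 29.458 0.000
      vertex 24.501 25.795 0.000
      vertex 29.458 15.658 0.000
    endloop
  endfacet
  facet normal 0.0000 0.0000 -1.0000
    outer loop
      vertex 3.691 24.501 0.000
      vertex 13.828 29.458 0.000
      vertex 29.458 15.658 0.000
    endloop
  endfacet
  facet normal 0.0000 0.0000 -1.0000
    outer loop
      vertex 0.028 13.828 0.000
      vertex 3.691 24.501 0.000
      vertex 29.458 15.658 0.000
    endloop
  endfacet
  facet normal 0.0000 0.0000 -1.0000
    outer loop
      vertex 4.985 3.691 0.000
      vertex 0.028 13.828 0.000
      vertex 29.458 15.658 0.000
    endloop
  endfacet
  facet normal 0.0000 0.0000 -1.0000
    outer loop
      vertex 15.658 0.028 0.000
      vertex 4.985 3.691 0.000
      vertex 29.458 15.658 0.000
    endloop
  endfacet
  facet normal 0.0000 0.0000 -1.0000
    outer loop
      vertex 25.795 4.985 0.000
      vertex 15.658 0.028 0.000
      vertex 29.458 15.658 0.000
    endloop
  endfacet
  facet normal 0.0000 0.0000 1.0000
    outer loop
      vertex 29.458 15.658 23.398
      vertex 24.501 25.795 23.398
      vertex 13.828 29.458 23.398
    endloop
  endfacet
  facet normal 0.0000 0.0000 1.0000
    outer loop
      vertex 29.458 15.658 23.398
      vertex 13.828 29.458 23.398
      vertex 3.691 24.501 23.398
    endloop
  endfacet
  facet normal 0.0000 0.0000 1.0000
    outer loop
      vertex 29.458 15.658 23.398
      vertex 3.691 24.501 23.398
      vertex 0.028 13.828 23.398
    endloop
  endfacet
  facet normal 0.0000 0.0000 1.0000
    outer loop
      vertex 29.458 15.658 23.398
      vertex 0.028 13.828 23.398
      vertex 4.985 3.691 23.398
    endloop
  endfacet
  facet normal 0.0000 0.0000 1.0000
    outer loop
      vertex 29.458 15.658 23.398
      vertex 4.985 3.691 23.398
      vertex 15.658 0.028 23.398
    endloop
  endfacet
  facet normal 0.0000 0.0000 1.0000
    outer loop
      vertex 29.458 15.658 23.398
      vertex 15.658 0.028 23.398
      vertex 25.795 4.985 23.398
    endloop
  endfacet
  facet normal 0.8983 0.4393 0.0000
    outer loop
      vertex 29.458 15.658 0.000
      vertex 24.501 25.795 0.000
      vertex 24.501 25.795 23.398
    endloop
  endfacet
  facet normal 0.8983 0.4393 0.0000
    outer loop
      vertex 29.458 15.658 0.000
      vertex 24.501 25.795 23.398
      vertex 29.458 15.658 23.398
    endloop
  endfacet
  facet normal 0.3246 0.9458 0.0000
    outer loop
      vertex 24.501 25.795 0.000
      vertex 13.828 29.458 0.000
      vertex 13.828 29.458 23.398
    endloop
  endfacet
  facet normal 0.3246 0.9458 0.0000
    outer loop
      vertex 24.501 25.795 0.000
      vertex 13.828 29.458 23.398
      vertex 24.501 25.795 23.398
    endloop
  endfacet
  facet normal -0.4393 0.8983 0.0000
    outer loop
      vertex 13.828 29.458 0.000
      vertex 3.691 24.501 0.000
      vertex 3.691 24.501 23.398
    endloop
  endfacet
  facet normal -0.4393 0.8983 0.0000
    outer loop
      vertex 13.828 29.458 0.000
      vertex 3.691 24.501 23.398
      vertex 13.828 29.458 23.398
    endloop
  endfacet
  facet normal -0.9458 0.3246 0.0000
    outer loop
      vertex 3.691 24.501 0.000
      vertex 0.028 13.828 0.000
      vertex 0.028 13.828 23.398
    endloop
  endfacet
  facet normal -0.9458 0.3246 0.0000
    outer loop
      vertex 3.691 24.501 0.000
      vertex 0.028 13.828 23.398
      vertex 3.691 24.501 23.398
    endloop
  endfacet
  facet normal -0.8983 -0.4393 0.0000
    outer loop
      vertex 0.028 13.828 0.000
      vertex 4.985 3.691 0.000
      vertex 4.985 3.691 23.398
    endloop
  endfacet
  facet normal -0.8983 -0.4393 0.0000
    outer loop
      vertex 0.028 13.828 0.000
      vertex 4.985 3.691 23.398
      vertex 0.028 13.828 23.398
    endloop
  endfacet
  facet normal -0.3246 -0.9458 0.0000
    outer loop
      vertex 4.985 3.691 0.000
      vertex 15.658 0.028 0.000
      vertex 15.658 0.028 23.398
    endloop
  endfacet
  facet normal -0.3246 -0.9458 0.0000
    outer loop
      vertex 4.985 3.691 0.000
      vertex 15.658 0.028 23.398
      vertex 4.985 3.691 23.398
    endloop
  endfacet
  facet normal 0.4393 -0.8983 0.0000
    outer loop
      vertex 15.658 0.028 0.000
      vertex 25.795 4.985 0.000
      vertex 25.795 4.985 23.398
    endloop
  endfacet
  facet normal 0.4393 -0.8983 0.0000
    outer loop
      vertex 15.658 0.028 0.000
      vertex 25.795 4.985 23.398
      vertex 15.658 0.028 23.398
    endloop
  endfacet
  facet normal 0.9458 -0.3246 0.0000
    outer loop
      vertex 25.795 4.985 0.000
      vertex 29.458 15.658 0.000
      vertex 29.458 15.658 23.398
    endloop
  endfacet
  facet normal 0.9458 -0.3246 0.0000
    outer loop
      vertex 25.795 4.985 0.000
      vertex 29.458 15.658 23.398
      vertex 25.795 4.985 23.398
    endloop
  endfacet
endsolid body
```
; perimeter-only toolpath
G21 ; units = mm
G90 ; absolute positioning
G28 ; home
; layer 1
G0 Z3.343
G0 X29.458 Y15.658
G1 X24.501 Y25.795
G1 X13.828 Y29.458
G1 X3.691 Y24.501
G1 X0.028 Y13.828
G1 X4.985 Y3.691
G1 X15.658 Y0.028
G1 X25.795 Y4.985
G1 X29.458 Y15.658
; layer 2
G0 Z6.685
G0 X29.458 Y15.658
G1 X24.501 Y25.795
G1 X13.828 Y29.458
G1 X3.691 Y24.501
G1 X0.028 Y13.828
G1 X4.985 Y3.691
G1 X15.658 Y0.028
G1 X25.795 Y4.985
G1 X29.458 Y15.658
; layer 3
G0 Z10.028
G0 X29.458 Y15.658
G1 X24.501 Y25.795
G1 X13.828 Y29.458
G1 X3.691 Y24.501
G1 X0.028 Y13.828
G1 X4.985 Y3.691
G1 X15.658 Y0.028
G1 X25.795 Y4.985
G1 X29.458 Y15.658
; layer 4
G0 Z13.370
G0 X29.458 Y15.658
G1 X24.501 Y25.795
G1 X13.828 Y29.458
G1 X3.691 Y24.501
G1 X0.028 Y13.828
G1 X4.985 Y3.691
G1 X15.658 Y0.028
G1 X25.795 Y4.985
G1 X29.458 Y15.658
; layer 5
G0 Z16.713
G0 X29.458 Y15.658
G1 X24.501 Y25.795
G1 X13.828 Y29.458
G1 X3.691 Y24.501
G1 X0.028 Y13.828
G1 X4.985 Y3.691
G1 X15.658 Y0.028
G1 X25.795 Y4.985
G1 X29.458 Y15.658
; layer 6
G0 Z20.055
G0 X29.458 Y15.658
G1 X24.501 Y25.795
G1 X13.828 Y29.458
G1 X3.691 Y24.501
G1 X0.028 Y13.828
G1 X4.985 Y3.691
G1 X15.658 Y0.028
G1 X25.795 Y4.985
G1 X29.458 Y15.658
; layer 7
G0 Z23.398
G0 X29.458 Y15.658
G1 X24.501 Y25.795
G1 X13.828 Y29.458
G1 X3.691 Y24.501
G1 X0.028 Y13.828
G1 X4.985 Y3.691
G1 X15.658 Y0.028
G1 X25.795 Y4.985
G1 X29.458 Y15.658
M2 ; end

The solid is a regular 8-sided prism (a cylinder approximated with 8 flat sides), circumscribed radius ≈ 14.7 mm, height ≈ 23.4 mm. Slicing at Δz = 3.343 mm — 7 equal slices spanning the solid's height, so layer i sits at z = i·h/7 — gives 7 non-empty perimeters. Each is a 8-segment closed polygon; G0 lifts to the layer z and rapids to the start vertex, then G1 traces the edges.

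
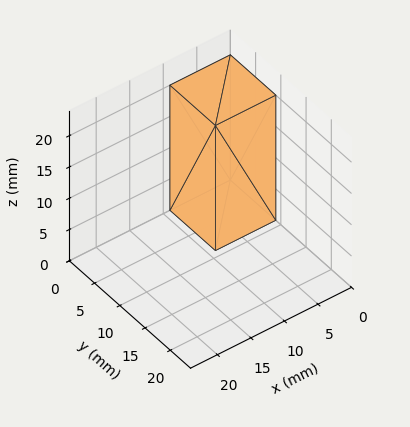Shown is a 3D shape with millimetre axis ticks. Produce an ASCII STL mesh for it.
Reading the render: the shape is a rectangular box, roughly 9 × 9 mm footprint and 20 mm tall (dimensions read to the nearest mm from the axis ticks). For the STL, each face is triangulated and given an outward normal.

solid part
  facet normal 0.0000 0.0000 -1.0000
    outer loop
      vertex 9.000 9.000 0.000
      vertex 9.000 0.000 0.000
      vertex 0.000 0.000 0.000
    endloop
  endfacet
  facet normal 0.0000 0.0000 -1.0000
    outer loop
      vertex 0.000 9.000 0.000
      vertex 9.000 9.000 0.000
      vertex 0.000 0.000 0.000
    endloop
  endfacet
  facet normal 0.0000 0.0000 1.0000
    outer loop
      vertex 0.000 0.000 20.000
      vertex 9.000 0.000 20.000
      vertex 9.000 9.000 20.000
    endloop
  endfacet
  facet normal 0.0000 0.0000 1.0000
    outer loop
      vertex 0.000 0.000 20.000
      vertex 9.000 9.000 20.000
      vertex 0.000 9.000 20.000
    endloop
  endfacet
  facet normal 0.0000 -1.0000 0.0000
    outer loop
      vertex 0.000 0.000 0.000
      vertex 9.000 0.000 0.000
      vertex 9.000 0.000 20.000
    endloop
  endfacet
  facet normal 0.0000 -1.0000 0.0000
    outer loop
      vertex 0.000 0.000 0.000
      vertex 9.000 0.000 20.000
      vertex 0.000 0.000 20.000
    endloop
  endfacet
  facet normal 0.0000 1.0000 0.0000
    outer loop
      vertex 9.000 9.000 20.000
      vertex 9.000 9.000 0.000
      vertex 0.000 9.000 0.000
    endloop
  endfacet
  facet normal 0.0000 1.0000 0.0000
    outer loop
      vertex 0.000 9.000 20.000
      vertex 9.000 9.000 20.000
      vertex 0.000 9.000 0.000
    endloop
  endfacet
  facet normal -1.0000 0.0000 0.0000
    outer loop
      vertex 0.000 9.000 20.000
      vertex 0.000 9.000 0.000
      vertex 0.000 0.000 0.000
    endloop
  endfacet
  facet normal -1.0000 0.0000 0.0000
    outer loop
      vertex 0.000 0.000 20.000
      vertex 0.000 9.000 20.000
      vertex 0.000 0.000 0.000
    endloop
  endfacet
  facet normal 1.0000 0.0000 0.0000
    outer loop
      vertex 9.000 0.000 0.000
      vertex 9.000 9.000 0.000
      vertex 9.000 9.000 20.000
    endloop
  endfacet
  facet normal 1.0000 0.0000 0.0000
    outer loop
      vertex 9.000 0.000 0.000
      vertex 9.000 9.000 20.000
      vertex 9.000 0.000 20.000
    endloop
  endfacet
endsolid part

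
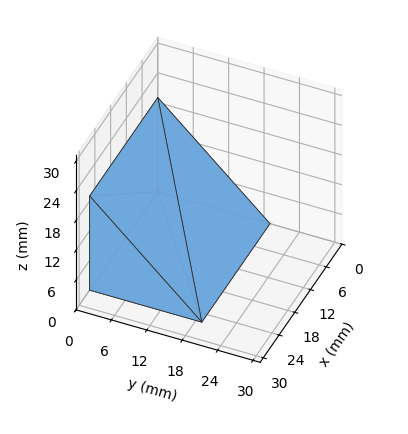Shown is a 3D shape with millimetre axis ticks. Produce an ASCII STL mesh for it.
Reading the render: the shape is a wedge (ramp): 26 × 19 mm base, rising to 19 mm along the y=0 edge and sloping linearly to z=0 at y=19 (dimensions read to the nearest mm from the axis ticks). For the STL, each face is triangulated and given an outward normal.

solid part
  facet normal 0.0000 0.0000 -1.0000
    outer loop
      vertex 26.0 19.0 0.0
      vertex 26.0 0.0 0.0
      vertex 0.0 0.0 0.0
    endloop
  endfacet
  facet normal 0.0000 0.0000 -1.0000
    outer loop
      vertex 0.0 19.0 0.0
      vertex 26.0 19.0 0.0
      vertex 0.0 0.0 0.0
    endloop
  endfacet
  facet normal 0.0000 -1.0000 0.0000
    outer loop
      vertex 0.0 0.0 0.0
      vertex 26.0 0.0 0.0
      vertex 26.0 0.0 19.0
    endloop
  endfacet
  facet normal 0.0000 -1.0000 0.0000
    outer loop
      vertex 0.0 0.0 0.0
      vertex 26.0 0.0 19.0
      vertex 0.0 0.0 19.0
    endloop
  endfacet
  facet normal 0.0000 0.7071 0.7071
    outer loop
      vertex 0.0 0.0 19.0
      vertex 26.0 0.0 19.0
      vertex 26.0 19.0 0.0
    endloop
  endfacet
  facet normal 0.0000 0.7071 0.7071
    outer loop
      vertex 0.0 0.0 19.0
      vertex 26.0 19.0 0.0
      vertex 0.0 19.0 0.0
    endloop
  endfacet
  facet normal -1.0000 0.0000 0.0000
    outer loop
      vertex 0.0 0.0 19.0
      vertex 0.0 19.0 0.0
      vertex 0.0 0.0 0.0
    endloop
  endfacet
  facet normal 1.0000 0.0000 0.0000
    outer loop
      vertex 26.0 0.0 0.0
      vertex 26.0 19.0 0.0
      vertex 26.0 0.0 19.0
    endloop
  endfacet
endsolid part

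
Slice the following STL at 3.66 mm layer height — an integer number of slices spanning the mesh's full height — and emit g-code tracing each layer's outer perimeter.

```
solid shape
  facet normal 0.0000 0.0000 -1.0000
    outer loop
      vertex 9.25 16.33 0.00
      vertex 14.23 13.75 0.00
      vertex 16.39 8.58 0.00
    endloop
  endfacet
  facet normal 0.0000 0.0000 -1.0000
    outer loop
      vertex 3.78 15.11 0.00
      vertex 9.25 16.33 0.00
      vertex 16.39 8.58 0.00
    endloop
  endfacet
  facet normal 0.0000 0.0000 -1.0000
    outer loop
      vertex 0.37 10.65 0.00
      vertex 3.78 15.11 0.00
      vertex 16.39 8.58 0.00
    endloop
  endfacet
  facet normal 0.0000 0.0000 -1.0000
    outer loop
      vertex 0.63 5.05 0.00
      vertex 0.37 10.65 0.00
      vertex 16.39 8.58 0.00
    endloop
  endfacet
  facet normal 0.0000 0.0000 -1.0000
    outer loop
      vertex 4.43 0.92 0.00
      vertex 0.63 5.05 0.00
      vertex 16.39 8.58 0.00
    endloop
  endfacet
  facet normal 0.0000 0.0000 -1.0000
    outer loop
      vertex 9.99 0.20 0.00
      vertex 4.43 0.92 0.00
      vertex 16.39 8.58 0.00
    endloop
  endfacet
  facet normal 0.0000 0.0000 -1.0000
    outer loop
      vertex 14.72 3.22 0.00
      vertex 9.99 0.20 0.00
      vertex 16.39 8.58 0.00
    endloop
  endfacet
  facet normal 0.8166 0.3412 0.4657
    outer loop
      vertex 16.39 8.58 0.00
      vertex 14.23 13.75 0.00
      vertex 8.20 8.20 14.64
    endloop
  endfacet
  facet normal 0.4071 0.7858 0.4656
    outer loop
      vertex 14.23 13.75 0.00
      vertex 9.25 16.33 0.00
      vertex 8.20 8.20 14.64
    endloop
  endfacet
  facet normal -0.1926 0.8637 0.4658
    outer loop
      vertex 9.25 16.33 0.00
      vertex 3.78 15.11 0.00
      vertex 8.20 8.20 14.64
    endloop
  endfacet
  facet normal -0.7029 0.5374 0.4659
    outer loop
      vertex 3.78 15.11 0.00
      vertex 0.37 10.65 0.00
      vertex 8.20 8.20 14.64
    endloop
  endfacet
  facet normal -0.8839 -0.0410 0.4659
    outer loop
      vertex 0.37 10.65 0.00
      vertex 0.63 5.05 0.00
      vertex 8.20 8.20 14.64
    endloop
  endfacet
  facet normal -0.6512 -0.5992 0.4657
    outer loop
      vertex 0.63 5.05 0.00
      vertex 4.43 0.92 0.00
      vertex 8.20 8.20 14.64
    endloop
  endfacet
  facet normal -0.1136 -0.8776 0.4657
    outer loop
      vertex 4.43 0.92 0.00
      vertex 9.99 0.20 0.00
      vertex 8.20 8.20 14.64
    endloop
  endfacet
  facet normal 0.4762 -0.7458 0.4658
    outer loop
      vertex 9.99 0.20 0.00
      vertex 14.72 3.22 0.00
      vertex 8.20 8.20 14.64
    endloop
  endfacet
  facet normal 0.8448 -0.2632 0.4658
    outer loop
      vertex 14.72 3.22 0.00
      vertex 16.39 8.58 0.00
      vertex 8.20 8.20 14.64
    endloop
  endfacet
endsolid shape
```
; perimeter-only toolpath
G21 ; units = mm
G90 ; absolute positioning
G28 ; home
; layer 1
G0 Z3.66
G0 X14.34 Y8.48
G1 X12.72 Y12.36
G1 X8.99 Y14.30
G1 X4.88 Y13.38
G1 X2.33 Y10.04
G1 X2.52 Y5.84
G1 X5.37 Y2.74
G1 X9.54 Y2.20
G1 X13.09 Y4.46
G1 X14.34 Y8.48
; layer 2
G0 Z7.32
G0 X12.29 Y8.39
G1 X11.21 Y10.97
G1 X8.72 Y12.26
G1 X5.99 Y11.65
G1 X4.28 Y9.43
G1 X4.42 Y6.62
G1 X6.31 Y4.56
G1 X9.09 Y4.20
G1 X11.46 Y5.71
G1 X12.29 Y8.39
; layer 3
G0 Z10.98
G0 X10.25 Y8.29
G1 X9.71 Y9.59
G1 X8.46 Y10.23
G1 X7.09 Y9.93
G1 X6.24 Y8.81
G1 X6.31 Y7.41
G1 X7.26 Y6.38
G1 X8.65 Y6.20
G1 X9.83 Y6.95
G1 X10.25 Y8.29
M2 ; end

The solid is a regular 9-sided pyramid, base circumscribed radius ≈ 8.2 mm, apex at z ≈ 14.6 mm. Slicing at Δz = 3.66 mm — 4 equal slices spanning the solid's height, so layer i sits at z = i·h/4 — gives 3 non-empty perimeters. Each is a 9-segment closed polygon; G0 lifts to the layer z and rapids to the start vertex, then G1 traces the edges. The cross-section shrinks linearly with z (the slice at the apex is degenerate and omitted).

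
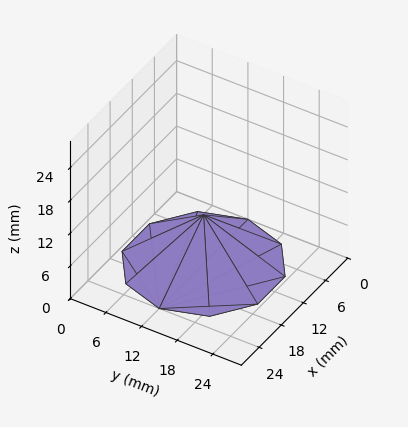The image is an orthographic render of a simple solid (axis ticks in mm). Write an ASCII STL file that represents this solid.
Reading the render: the shape is a regular 10-sided pyramid, base circumscribed radius ≈ 12 mm, apex at z ≈ 9 mm (dimensions read to the nearest mm from the axis ticks). For the STL, each face is triangulated and given an outward normal.

solid part
  facet normal 0.0000 0.0000 -1.0000
    outer loop
      vertex 15.71 23.41 0.00
      vertex 21.71 19.05 0.00
      vertex 24.00 12.00 0.00
    endloop
  endfacet
  facet normal 0.0000 0.0000 -1.0000
    outer loop
      vertex 8.29 23.41 0.00
      vertex 15.71 23.41 0.00
      vertex 24.00 12.00 0.00
    endloop
  endfacet
  facet normal 0.0000 0.0000 -1.0000
    outer loop
      vertex 2.29 19.05 0.00
      vertex 8.29 23.41 0.00
      vertex 24.00 12.00 0.00
    endloop
  endfacet
  facet normal 0.0000 0.0000 -1.0000
    outer loop
      vertex 0.00 12.00 0.00
      vertex 2.29 19.05 0.00
      vertex 24.00 12.00 0.00
    endloop
  endfacet
  facet normal 0.0000 0.0000 -1.0000
    outer loop
      vertex 2.29 4.95 0.00
      vertex 0.00 12.00 0.00
      vertex 24.00 12.00 0.00
    endloop
  endfacet
  facet normal 0.0000 0.0000 -1.0000
    outer loop
      vertex 8.29 0.59 0.00
      vertex 2.29 4.95 0.00
      vertex 24.00 12.00 0.00
    endloop
  endfacet
  facet normal 0.0000 0.0000 -1.0000
    outer loop
      vertex 15.71 0.59 0.00
      vertex 8.29 0.59 0.00
      vertex 24.00 12.00 0.00
    endloop
  endfacet
  facet normal 0.0000 0.0000 -1.0000
    outer loop
      vertex 21.71 4.95 0.00
      vertex 15.71 0.59 0.00
      vertex 24.00 12.00 0.00
    endloop
  endfacet
  facet normal 0.5889 0.1913 0.7852
    outer loop
      vertex 24.00 12.00 0.00
      vertex 21.71 19.05 0.00
      vertex 12.00 12.00 9.00
    endloop
  endfacet
  facet normal 0.3640 0.5010 0.7852
    outer loop
      vertex 21.71 19.05 0.00
      vertex 15.71 23.41 0.00
      vertex 12.00 12.00 9.00
    endloop
  endfacet
  facet normal 0.0000 0.6193 0.7851
    outer loop
      vertex 15.71 23.41 0.00
      vertex 8.29 23.41 0.00
      vertex 12.00 12.00 9.00
    endloop
  endfacet
  facet normal -0.3640 0.5010 0.7852
    outer loop
      vertex 8.29 23.41 0.00
      vertex 2.29 19.05 0.00
      vertex 12.00 12.00 9.00
    endloop
  endfacet
  facet normal -0.5889 0.1913 0.7852
    outer loop
      vertex 2.29 19.05 0.00
      vertex 0.00 12.00 0.00
      vertex 12.00 12.00 9.00
    endloop
  endfacet
  facet normal -0.5889 -0.1913 0.7852
    outer loop
      vertex 0.00 12.00 0.00
      vertex 2.29 4.95 0.00
      vertex 12.00 12.00 9.00
    endloop
  endfacet
  facet normal -0.3640 -0.5010 0.7852
    outer loop
      vertex 2.29 4.95 0.00
      vertex 8.29 0.59 0.00
      vertex 12.00 12.00 9.00
    endloop
  endfacet
  facet normal 0.0000 -0.6193 0.7851
    outer loop
      vertex 8.29 0.59 0.00
      vertex 15.71 0.59 0.00
      vertex 12.00 12.00 9.00
    endloop
  endfacet
  facet normal 0.3640 -0.5010 0.7852
    outer loop
      vertex 15.71 0.59 0.00
      vertex 21.71 4.95 0.00
      vertex 12.00 12.00 9.00
    endloop
  endfacet
  facet normal 0.5889 -0.1913 0.7852
    outer loop
      vertex 21.71 4.95 0.00
      vertex 24.00 12.00 0.00
      vertex 12.00 12.00 9.00
    endloop
  endfacet
endsolid part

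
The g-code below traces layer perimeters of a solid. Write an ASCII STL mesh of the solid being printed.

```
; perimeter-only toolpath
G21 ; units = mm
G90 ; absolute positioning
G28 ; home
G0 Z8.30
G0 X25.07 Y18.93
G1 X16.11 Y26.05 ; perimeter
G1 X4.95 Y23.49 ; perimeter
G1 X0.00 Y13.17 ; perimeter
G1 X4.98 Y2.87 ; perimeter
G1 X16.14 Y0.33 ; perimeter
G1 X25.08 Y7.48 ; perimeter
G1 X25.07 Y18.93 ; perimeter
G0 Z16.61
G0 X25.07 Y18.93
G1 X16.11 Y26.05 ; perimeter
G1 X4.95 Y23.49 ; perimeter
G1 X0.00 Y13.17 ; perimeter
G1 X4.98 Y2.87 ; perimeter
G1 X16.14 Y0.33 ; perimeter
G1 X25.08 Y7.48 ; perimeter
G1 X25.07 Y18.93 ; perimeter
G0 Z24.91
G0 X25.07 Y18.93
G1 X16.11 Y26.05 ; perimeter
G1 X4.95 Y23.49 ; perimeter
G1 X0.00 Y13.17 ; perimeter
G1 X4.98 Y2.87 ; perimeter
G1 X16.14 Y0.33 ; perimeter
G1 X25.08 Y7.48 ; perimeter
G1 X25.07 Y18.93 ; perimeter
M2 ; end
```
solid part
  facet normal 0.0000 0.0000 -1.0000
    outer loop
      vertex 4.95 23.49 0.00
      vertex 16.11 26.05 0.00
      vertex 25.07 18.93 0.00
    endloop
  endfacet
  facet normal 0.0000 0.0000 -1.0000
    outer loop
      vertex 0.00 13.17 0.00
      vertex 4.95 23.49 0.00
      vertex 25.07 18.93 0.00
    endloop
  endfacet
  facet normal 0.0000 0.0000 -1.0000
    outer loop
      vertex 4.98 2.87 0.00
      vertex 0.00 13.17 0.00
      vertex 25.07 18.93 0.00
    endloop
  endfacet
  facet normal 0.0000 0.0000 -1.0000
    outer loop
      vertex 16.14 0.33 0.00
      vertex 4.98 2.87 0.00
      vertex 25.07 18.93 0.00
    endloop
  endfacet
  facet normal 0.0000 0.0000 -1.0000
    outer loop
      vertex 25.08 7.48 0.00
      vertex 16.14 0.33 0.00
      vertex 25.07 18.93 0.00
    endloop
  endfacet
  facet normal 0.0000 0.0000 1.0000
    outer loop
      vertex 25.07 18.93 24.91
      vertex 16.11 26.05 24.91
      vertex 4.95 23.49 24.91
    endloop
  endfacet
  facet normal 0.0000 0.0000 1.0000
    outer loop
      vertex 25.07 18.93 24.91
      vertex 4.95 23.49 24.91
      vertex 0.00 13.17 24.91
    endloop
  endfacet
  facet normal 0.0000 0.0000 1.0000
    outer loop
      vertex 25.07 18.93 24.91
      vertex 0.00 13.17 24.91
      vertex 4.98 2.87 24.91
    endloop
  endfacet
  facet normal 0.0000 0.0000 1.0000
    outer loop
      vertex 25.07 18.93 24.91
      vertex 4.98 2.87 24.91
      vertex 16.14 0.33 24.91
    endloop
  endfacet
  facet normal 0.0000 0.0000 1.0000
    outer loop
      vertex 25.07 18.93 24.91
      vertex 16.14 0.33 24.91
      vertex 25.08 7.48 24.91
    endloop
  endfacet
  facet normal 0.6221 0.7829 0.0000
    outer loop
      vertex 25.07 18.93 0.00
      vertex 16.11 26.05 0.00
      vertex 16.11 26.05 24.91
    endloop
  endfacet
  facet normal 0.6221 0.7829 0.0000
    outer loop
      vertex 25.07 18.93 0.00
      vertex 16.11 26.05 24.91
      vertex 25.07 18.93 24.91
    endloop
  endfacet
  facet normal -0.2236 0.9747 0.0000
    outer loop
      vertex 16.11 26.05 0.00
      vertex 4.95 23.49 0.00
      vertex 4.95 23.49 24.91
    endloop
  endfacet
  facet normal -0.2236 0.9747 0.0000
    outer loop
      vertex 16.11 26.05 0.00
      vertex 4.95 23.49 24.91
      vertex 16.11 26.05 24.91
    endloop
  endfacet
  facet normal -0.9016 0.4325 0.0000
    outer loop
      vertex 4.95 23.49 0.00
      vertex 0.00 13.17 0.00
      vertex 0.00 13.17 24.91
    endloop
  endfacet
  facet normal -0.9016 0.4325 0.0000
    outer loop
      vertex 4.95 23.49 0.00
      vertex 0.00 13.17 24.91
      vertex 4.95 23.49 24.91
    endloop
  endfacet
  facet normal -0.9003 -0.4353 0.0000
    outer loop
      vertex 0.00 13.17 0.00
      vertex 4.98 2.87 0.00
      vertex 4.98 2.87 24.91
    endloop
  endfacet
  facet normal -0.9003 -0.4353 0.0000
    outer loop
      vertex 0.00 13.17 0.00
      vertex 4.98 2.87 24.91
      vertex 0.00 13.17 24.91
    endloop
  endfacet
  facet normal -0.2219 -0.9751 0.0000
    outer loop
      vertex 4.98 2.87 0.00
      vertex 16.14 0.33 0.00
      vertex 16.14 0.33 24.91
    endloop
  endfacet
  facet normal -0.2219 -0.9751 0.0000
    outer loop
      vertex 4.98 2.87 0.00
      vertex 16.14 0.33 24.91
      vertex 4.98 2.87 24.91
    endloop
  endfacet
  facet normal 0.6246 -0.7810 0.0000
    outer loop
      vertex 16.14 0.33 0.00
      vertex 25.08 7.48 0.00
      vertex 25.08 7.48 24.91
    endloop
  endfacet
  facet normal 0.6246 -0.7810 0.0000
    outer loop
      vertex 16.14 0.33 0.00
      vertex 25.08 7.48 24.91
      vertex 16.14 0.33 24.91
    endloop
  endfacet
  facet normal 1.0000 0.0009 0.0000
    outer loop
      vertex 25.08 7.48 0.00
      vertex 25.07 18.93 0.00
      vertex 25.07 18.93 24.91
    endloop
  endfacet
  facet normal 1.0000 0.0009 0.0000
    outer loop
      vertex 25.08 7.48 0.00
      vertex 25.07 18.93 24.91
      vertex 25.08 7.48 24.91
    endloop
  endfacet
endsolid part

The G0 Z moves step by Δz≈8.30 mm. Every layer's G1 loop is the same polygon, so the solid is a straight extrusion of it from z=0 to z≈24.9. Closing with flat bottom and top caps and triangulating gives 24 facets — a regular 7-sided prism (a cylinder approximated with 7 flat sides), circumscribed radius ≈ 13.2 mm, height ≈ 24.9 mm.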